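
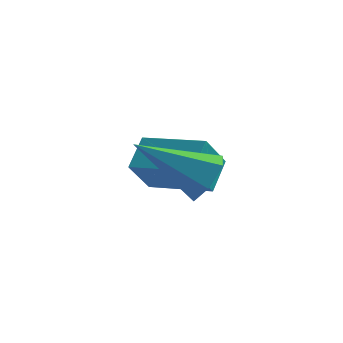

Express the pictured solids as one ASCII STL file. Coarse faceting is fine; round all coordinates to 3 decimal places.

solid 
facet normal 0.863 -0.020 -0.504
outer loop
vertex 1.274 -4.16 -1.853
vertex 0.905 -3.912 -2.495
vertex 1.209 -3.396 -1.995
endloop
endfacet
facet normal 0.212 0.196 0.957
outer loop
vertex 1.274 -4.16 -1.853
vertex 1.209 -3.396 -1.995
vertex -0.925 -3.868 -1.425
endloop
endfacet
facet normal 0.864 -0.021 -0.504
outer loop
vertex 1.209 -3.396 -1.995
vertex 0.905 -3.912 -2.495
vertex 0.841 -3.148 -2.636
endloop
endfacet
facet normal -0.093 0.909 0.405
outer loop
vertex 1.209 -3.396 -1.995
vertex 0.841 -3.148 -2.636
vertex -0.925 -3.868 -1.425
endloop
endfacet
facet normal 0.864 -0.021 -0.504
outer loop
vertex 0.841 -3.148 -2.636
vertex 0.905 -3.912 -2.495
vertex 0.537 -3.664 -3.136
endloop
endfacet
facet normal -0.567 0.721 -0.399
outer loop
vertex 0.841 -3.148 -2.636
vertex 0.537 -3.664 -3.136
vertex -0.925 -3.868 -1.425
endloop
endfacet
facet normal 0.863 -0.021 -0.504
outer loop
vertex 0.537 -3.664 -3.136
vertex 0.905 -3.912 -2.495
vertex 0.601 -4.429 -2.994
endloop
endfacet
facet normal -0.737 -0.183 -0.651
outer loop
vertex 0.537 -3.664 -3.136
vertex 0.601 -4.429 -2.994
vertex -0.925 -3.868 -1.425
endloop
endfacet
facet normal 0.863 -0.020 -0.505
outer loop
vertex 0.601 -4.429 -2.994
vertex 0.905 -3.912 -2.495
vertex 0.97 -4.676 -2.353
endloop
endfacet
facet normal -0.431 -0.897 -0.098
outer loop
vertex 0.601 -4.429 -2.994
vertex 0.97 -4.676 -2.353
vertex -0.925 -3.868 -1.425
endloop
endfacet
facet normal 0.863 -0.020 -0.504
outer loop
vertex 0.97 -4.676 -2.353
vertex 0.905 -3.912 -2.495
vertex 1.274 -4.16 -1.853
endloop
endfacet
facet normal 0.043 -0.708 0.705
outer loop
vertex 0.97 -4.676 -2.353
vertex 1.274 -4.16 -1.853
vertex -0.925 -3.868 -1.425
endloop
endfacet
facet normal -0.367 -0.402 0.839
outer loop
vertex 0.654 -1.681 -2.566
vertex -1.072 -0.977 -2.984
vertex 0.408 -2.611 -3.12
endloop
endfacet
facet normal 0.903 -0.369 0.219
outer loop
vertex 0.872 -2.103 -4.176
vertex 0.654 -1.681 -2.566
vertex 0.408 -2.611 -3.12
endloop
endfacet
facet normal -0.368 -0.403 0.838
outer loop
vertex 0.408 -2.611 -3.12
vertex -1.072 -0.977 -2.984
vertex -1.317 -1.906 -3.538
endloop
endfacet
facet normal -0.221 -0.837 -0.500
outer loop
vertex -1.317 -1.906 -3.538
vertex 0.872 -2.103 -4.176
vertex 0.408 -2.611 -3.12
endloop
endfacet
facet normal 0.221 0.838 0.500
outer loop
vertex 0.654 -1.681 -2.566
vertex -0.608 -0.469 -4.04
vertex -1.072 -0.977 -2.984
endloop
endfacet
facet normal 0.903 -0.369 0.219
outer loop
vertex 1.117 -1.174 -3.622
vertex 0.654 -1.681 -2.566
vertex 0.872 -2.103 -4.176
endloop
endfacet
facet normal 0.221 0.838 0.499
outer loop
vertex 1.117 -1.174 -3.622
vertex -0.608 -0.469 -4.04
vertex 0.654 -1.681 -2.566
endloop
endfacet
facet normal -0.903 0.369 -0.219
outer loop
vertex -1.072 -0.977 -2.984
vertex -0.608 -0.469 -4.04
vertex -1.317 -1.906 -3.538
endloop
endfacet
facet normal -0.221 -0.838 -0.499
outer loop
vertex -0.854 -1.399 -4.594
vertex 0.872 -2.103 -4.176
vertex -1.317 -1.906 -3.538
endloop
endfacet
facet normal -0.903 0.369 -0.219
outer loop
vertex -1.317 -1.906 -3.538
vertex -0.608 -0.469 -4.04
vertex -0.854 -1.399 -4.594
endloop
endfacet
facet normal 0.367 0.403 -0.838
outer loop
vertex -0.854 -1.399 -4.594
vertex 1.117 -1.174 -3.622
vertex 0.872 -2.103 -4.176
endloop
endfacet
facet normal 0.368 0.402 -0.838
outer loop
vertex -0.608 -0.469 -4.04
vertex 1.117 -1.174 -3.622
vertex -0.854 -1.399 -4.594
endloop
endfacet

endsolid


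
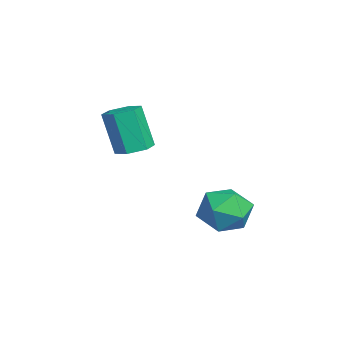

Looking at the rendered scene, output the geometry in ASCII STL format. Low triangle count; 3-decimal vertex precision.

solid 
facet normal -0.235 -0.015 0.972
outer loop
vertex 2.494 2.908 0.955
vertex 1.626 2.907 0.745
vertex 2.064 2.134 0.839
endloop
endfacet
facet normal 0.388 -0.344 0.855
outer loop
vertex 2.494 2.908 0.955
vertex 2.064 2.134 0.839
vertex 2.887 2.241 0.509
endloop
endfacet
facet normal 0.829 0.124 0.546
outer loop
vertex 2.494 2.908 0.955
vertex 2.887 2.241 0.509
vertex 2.958 3.081 0.211
endloop
endfacet
facet normal 0.479 0.741 0.471
outer loop
vertex 2.494 2.908 0.955
vertex 2.958 3.081 0.211
vertex 2.178 3.492 0.357
endloop
endfacet
facet normal -0.178 0.655 0.734
outer loop
vertex 2.494 2.908 0.955
vertex 2.178 3.492 0.357
vertex 1.626 2.907 0.745
endloop
endfacet
facet normal 0.272 -0.877 0.395
outer loop
vertex 2.887 2.241 0.509
vertex 2.064 2.134 0.839
vertex 2.262 1.828 0.023
endloop
endfacet
facet normal -0.735 -0.345 0.584
outer loop
vertex 2.064 2.134 0.839
vertex 1.626 2.907 0.745
vertex 1.482 2.239 0.169
endloop
endfacet
facet normal -0.643 0.739 0.199
outer loop
vertex 1.626 2.907 0.745
vertex 2.178 3.492 0.357
vertex 1.553 3.079 -0.129
endloop
endfacet
facet normal 0.420 0.878 -0.227
outer loop
vertex 2.178 3.492 0.357
vertex 2.958 3.081 0.211
vertex 2.376 3.186 -0.459
endloop
endfacet
facet normal 0.987 -0.121 -0.106
outer loop
vertex 2.958 3.081 0.211
vertex 2.887 2.241 0.509
vertex 2.814 2.413 -0.365
endloop
endfacet
facet normal -0.479 -0.741 -0.471
outer loop
vertex 1.946 2.412 -0.575
vertex 2.262 1.828 0.023
vertex 1.482 2.239 0.169
endloop
endfacet
facet normal -0.829 -0.124 -0.546
outer loop
vertex 1.946 2.412 -0.575
vertex 1.482 2.239 0.169
vertex 1.553 3.079 -0.129
endloop
endfacet
facet normal -0.388 0.344 -0.855
outer loop
vertex 1.946 2.412 -0.575
vertex 1.553 3.079 -0.129
vertex 2.376 3.186 -0.459
endloop
endfacet
facet normal 0.235 0.015 -0.972
outer loop
vertex 1.946 2.412 -0.575
vertex 2.376 3.186 -0.459
vertex 2.814 2.413 -0.365
endloop
endfacet
facet normal 0.178 -0.655 -0.734
outer loop
vertex 1.946 2.412 -0.575
vertex 2.814 2.413 -0.365
vertex 2.262 1.828 0.023
endloop
endfacet
facet normal -0.420 -0.878 0.227
outer loop
vertex 1.482 2.239 0.169
vertex 2.262 1.828 0.023
vertex 2.064 2.134 0.839
endloop
endfacet
facet normal -0.987 0.121 0.106
outer loop
vertex 1.553 3.079 -0.129
vertex 1.482 2.239 0.169
vertex 1.626 2.907 0.745
endloop
endfacet
facet normal -0.272 0.877 -0.395
outer loop
vertex 2.376 3.186 -0.459
vertex 1.553 3.079 -0.129
vertex 2.178 3.492 0.357
endloop
endfacet
facet normal 0.735 0.345 -0.584
outer loop
vertex 2.814 2.413 -0.365
vertex 2.376 3.186 -0.459
vertex 2.958 3.081 0.211
endloop
endfacet
facet normal 0.643 -0.739 -0.199
outer loop
vertex 2.262 1.828 0.023
vertex 2.814 2.413 -0.365
vertex 2.887 2.241 0.509
endloop
endfacet
facet normal 0.204 0.234 -0.951
outer loop
vertex -0.543 0.661 1.516
vertex -1.029 0.325 1.329
vertex -1.1 0.927 1.462
endloop
endfacet
facet normal 0.388 0.872 0.298
outer loop
vertex -0.543 0.661 1.516
vertex -1.1 0.927 1.462
vertex -0.864 0.29 3.018
endloop
endfacet
facet normal 0.388 0.872 0.298
outer loop
vertex -0.864 0.29 3.018
vertex -1.1 0.927 1.462
vertex -1.421 0.556 2.964
endloop
endfacet
facet normal -0.204 -0.234 0.951
outer loop
vertex -0.864 0.29 3.018
vertex -1.421 0.556 2.964
vertex -1.351 -0.045 2.831
endloop
endfacet
facet normal 0.204 0.234 -0.951
outer loop
vertex -1.1 0.927 1.462
vertex -1.029 0.325 1.329
vertex -1.587 0.591 1.275
endloop
endfacet
facet normal -0.585 0.807 0.074
outer loop
vertex -1.1 0.927 1.462
vertex -1.587 0.591 1.275
vertex -1.421 0.556 2.964
endloop
endfacet
facet normal -0.584 0.808 0.074
outer loop
vertex -1.421 0.556 2.964
vertex -1.587 0.591 1.275
vertex -1.908 0.221 2.778
endloop
endfacet
facet normal -0.202 -0.234 0.951
outer loop
vertex -1.421 0.556 2.964
vertex -1.908 0.221 2.778
vertex -1.351 -0.045 2.831
endloop
endfacet
facet normal 0.204 0.234 -0.951
outer loop
vertex -1.587 0.591 1.275
vertex -1.029 0.325 1.329
vertex -1.516 -0.01 1.142
endloop
endfacet
facet normal -0.972 -0.065 -0.224
outer loop
vertex -1.587 0.591 1.275
vertex -1.516 -0.01 1.142
vertex -1.908 0.221 2.778
endloop
endfacet
facet normal -0.972 -0.065 -0.224
outer loop
vertex -1.908 0.221 2.778
vertex -1.516 -0.01 1.142
vertex -1.837 -0.381 2.644
endloop
endfacet
facet normal -0.203 -0.235 0.950
outer loop
vertex -1.908 0.221 2.778
vertex -1.837 -0.381 2.644
vertex -1.351 -0.045 2.831
endloop
endfacet
facet normal 0.204 0.234 -0.951
outer loop
vertex -1.516 -0.01 1.142
vertex -1.029 0.325 1.329
vertex -0.959 -0.276 1.196
endloop
endfacet
facet normal -0.388 -0.872 -0.298
outer loop
vertex -1.516 -0.01 1.142
vertex -0.959 -0.276 1.196
vertex -1.837 -0.381 2.644
endloop
endfacet
facet normal -0.388 -0.872 -0.298
outer loop
vertex -1.837 -0.381 2.644
vertex -0.959 -0.276 1.196
vertex -1.28 -0.647 2.698
endloop
endfacet
facet normal -0.204 -0.234 0.951
outer loop
vertex -1.837 -0.381 2.644
vertex -1.28 -0.647 2.698
vertex -1.351 -0.045 2.831
endloop
endfacet
facet normal 0.202 0.234 -0.951
outer loop
vertex -0.959 -0.276 1.196
vertex -1.029 0.325 1.329
vertex -0.472 0.059 1.382
endloop
endfacet
facet normal 0.584 -0.808 -0.075
outer loop
vertex -0.959 -0.276 1.196
vertex -0.472 0.059 1.382
vertex -1.28 -0.647 2.698
endloop
endfacet
facet normal 0.585 -0.807 -0.074
outer loop
vertex -1.28 -0.647 2.698
vertex -0.472 0.059 1.382
vertex -0.793 -0.311 2.885
endloop
endfacet
facet normal -0.204 -0.234 0.951
outer loop
vertex -1.28 -0.647 2.698
vertex -0.793 -0.311 2.885
vertex -1.351 -0.045 2.831
endloop
endfacet
facet normal 0.203 0.235 -0.950
outer loop
vertex -0.472 0.059 1.382
vertex -1.029 0.325 1.329
vertex -0.543 0.661 1.516
endloop
endfacet
facet normal 0.972 0.065 0.224
outer loop
vertex -0.472 0.059 1.382
vertex -0.543 0.661 1.516
vertex -0.793 -0.311 2.885
endloop
endfacet
facet normal 0.972 0.065 0.224
outer loop
vertex -0.793 -0.311 2.885
vertex -0.543 0.661 1.516
vertex -0.864 0.29 3.018
endloop
endfacet
facet normal -0.204 -0.234 0.951
outer loop
vertex -0.793 -0.311 2.885
vertex -0.864 0.29 3.018
vertex -1.351 -0.045 2.831
endloop
endfacet

endsolid


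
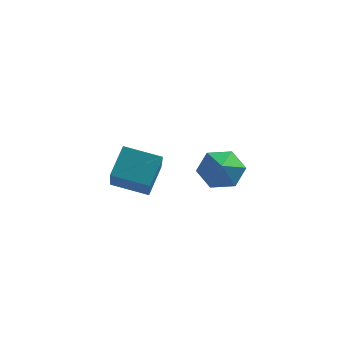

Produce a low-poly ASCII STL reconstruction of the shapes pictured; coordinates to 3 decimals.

solid 
facet normal -0.178 0.765 -0.619
outer loop
vertex -0.511 0.791 1.091
vertex -1.375 0.545 1.036
vertex -1.112 1.123 1.674
endloop
endfacet
facet normal 0.719 0.091 0.689
outer loop
vertex -0.511 0.791 1.091
vertex -1.112 1.123 1.674
vertex -1.125 -0.525 1.904
endloop
endfacet
facet normal -0.178 0.765 -0.619
outer loop
vertex -1.112 1.123 1.674
vertex -1.375 0.545 1.036
vertex -1.976 0.877 1.619
endloop
endfacet
facet normal -0.102 0.138 0.985
outer loop
vertex -1.112 1.123 1.674
vertex -1.976 0.877 1.619
vertex -1.125 -0.525 1.904
endloop
endfacet
facet normal -0.179 0.764 -0.620
outer loop
vertex -1.976 0.877 1.619
vertex -1.375 0.545 1.036
vertex -2.239 0.298 0.981
endloop
endfacet
facet normal -0.734 -0.324 0.597
outer loop
vertex -1.976 0.877 1.619
vertex -2.239 0.298 0.981
vertex -1.125 -0.525 1.904
endloop
endfacet
facet normal -0.179 0.764 -0.620
outer loop
vertex -2.239 0.298 0.981
vertex -1.375 0.545 1.036
vertex -1.638 -0.033 0.399
endloop
endfacet
facet normal -0.544 -0.834 -0.087
outer loop
vertex -2.239 0.298 0.981
vertex -1.638 -0.033 0.399
vertex -1.125 -0.525 1.904
endloop
endfacet
facet normal -0.178 0.764 -0.620
outer loop
vertex -1.638 -0.033 0.399
vertex -1.375 0.545 1.036
vertex -0.775 0.213 0.454
endloop
endfacet
facet normal 0.276 -0.882 -0.382
outer loop
vertex -1.638 -0.033 0.399
vertex -0.775 0.213 0.454
vertex -1.125 -0.525 1.904
endloop
endfacet
facet normal -0.178 0.764 -0.620
outer loop
vertex -0.775 0.213 0.454
vertex -1.375 0.545 1.036
vertex -0.511 0.791 1.091
endloop
endfacet
facet normal 0.907 -0.420 0.005
outer loop
vertex -0.775 0.213 0.454
vertex -0.511 0.791 1.091
vertex -1.125 -0.525 1.904
endloop
endfacet
facet normal -0.967 -0.037 0.254
outer loop
vertex -3.984 -4.666 3.516
vertex -3.786 -3.738 4.404
vertex -4.407 -3.234 2.112
endloop
endfacet
facet normal -0.152 -0.714 -0.683
outer loop
vertex -3.054 -3.182 1.756
vertex -3.984 -4.666 3.516
vertex -4.407 -3.234 2.112
endloop
endfacet
facet normal -0.967 -0.037 0.254
outer loop
vertex -4.407 -3.234 2.112
vertex -3.786 -3.738 4.404
vertex -4.209 -2.305 3.0
endloop
endfacet
facet normal -0.207 0.699 -0.685
outer loop
vertex -4.209 -2.305 3.0
vertex -3.054 -3.182 1.756
vertex -4.407 -3.234 2.112
endloop
endfacet
facet normal 0.207 -0.699 0.684
outer loop
vertex -3.984 -4.666 3.516
vertex -2.433 -3.686 4.048
vertex -3.786 -3.738 4.404
endloop
endfacet
facet normal -0.153 -0.714 -0.683
outer loop
vertex -2.631 -4.615 3.16
vertex -3.984 -4.666 3.516
vertex -3.054 -3.182 1.756
endloop
endfacet
facet normal 0.207 -0.699 0.685
outer loop
vertex -2.631 -4.615 3.16
vertex -2.433 -3.686 4.048
vertex -3.984 -4.666 3.516
endloop
endfacet
facet normal 0.152 0.714 0.683
outer loop
vertex -3.786 -3.738 4.404
vertex -2.433 -3.686 4.048
vertex -4.209 -2.305 3.0
endloop
endfacet
facet normal -0.206 0.699 -0.685
outer loop
vertex -2.856 -2.254 2.644
vertex -3.054 -3.182 1.756
vertex -4.209 -2.305 3.0
endloop
endfacet
facet normal 0.153 0.715 0.683
outer loop
vertex -4.209 -2.305 3.0
vertex -2.433 -3.686 4.048
vertex -2.856 -2.254 2.644
endloop
endfacet
facet normal 0.967 0.037 -0.254
outer loop
vertex -2.856 -2.254 2.644
vertex -2.631 -4.615 3.16
vertex -3.054 -3.182 1.756
endloop
endfacet
facet normal 0.967 0.037 -0.254
outer loop
vertex -2.433 -3.686 4.048
vertex -2.631 -4.615 3.16
vertex -2.856 -2.254 2.644
endloop
endfacet

endsolid


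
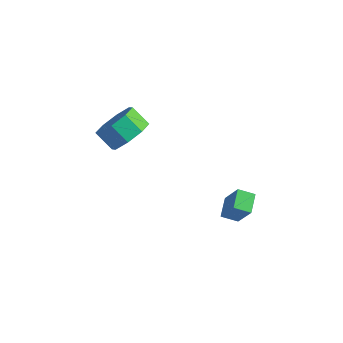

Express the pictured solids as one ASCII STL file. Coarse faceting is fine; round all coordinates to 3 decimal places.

solid 
facet normal -0.495 0.124 -0.860
outer loop
vertex 2.655 0.244 -3.042
vertex 2.277 1.148 -2.694
vertex 3.326 0.651 -3.37
endloop
endfacet
facet normal 0.364 -0.869 -0.334
outer loop
vertex 4.123 0.452 -1.986
vertex 2.655 0.244 -3.042
vertex 3.326 0.651 -3.37
endloop
endfacet
facet normal -0.496 0.123 -0.860
outer loop
vertex 3.326 0.651 -3.37
vertex 2.277 1.148 -2.694
vertex 2.947 1.555 -3.022
endloop
endfacet
facet normal 0.789 0.479 -0.385
outer loop
vertex 2.947 1.555 -3.022
vertex 4.123 0.452 -1.986
vertex 3.326 0.651 -3.37
endloop
endfacet
facet normal -0.789 -0.478 0.386
outer loop
vertex 2.655 0.244 -3.042
vertex 3.074 0.949 -1.31
vertex 2.277 1.148 -2.694
endloop
endfacet
facet normal 0.364 -0.869 -0.335
outer loop
vertex 3.453 0.045 -1.658
vertex 2.655 0.244 -3.042
vertex 4.123 0.452 -1.986
endloop
endfacet
facet normal -0.788 -0.479 0.386
outer loop
vertex 3.453 0.045 -1.658
vertex 3.074 0.949 -1.31
vertex 2.655 0.244 -3.042
endloop
endfacet
facet normal -0.364 0.869 0.335
outer loop
vertex 2.277 1.148 -2.694
vertex 3.074 0.949 -1.31
vertex 2.947 1.555 -3.022
endloop
endfacet
facet normal 0.789 0.478 -0.386
outer loop
vertex 3.745 1.356 -1.638
vertex 4.123 0.452 -1.986
vertex 2.947 1.555 -3.022
endloop
endfacet
facet normal -0.364 0.869 0.335
outer loop
vertex 2.947 1.555 -3.022
vertex 3.074 0.949 -1.31
vertex 3.745 1.356 -1.638
endloop
endfacet
facet normal 0.496 -0.124 0.860
outer loop
vertex 3.745 1.356 -1.638
vertex 3.453 0.045 -1.658
vertex 4.123 0.452 -1.986
endloop
endfacet
facet normal 0.495 -0.123 0.860
outer loop
vertex 3.074 0.949 -1.31
vertex 3.453 0.045 -1.658
vertex 3.745 1.356 -1.638
endloop
endfacet
facet normal 0.774 0.019 -0.633
outer loop
vertex -1.069 -0.519 1.79
vertex -1.759 -0.449 0.949
vertex -1.251 0.27 1.591
endloop
endfacet
facet normal 0.595 0.323 0.736
outer loop
vertex -1.069 -0.519 1.79
vertex -1.251 0.27 1.591
vertex -1.951 -0.541 2.512
endloop
endfacet
facet normal 0.595 0.323 0.736
outer loop
vertex -1.951 -0.541 2.512
vertex -1.251 0.27 1.591
vertex -2.133 0.249 2.313
endloop
endfacet
facet normal -0.774 -0.019 0.633
outer loop
vertex -1.951 -0.541 2.512
vertex -2.133 0.249 2.313
vertex -2.641 -0.471 1.671
endloop
endfacet
facet normal 0.774 0.019 -0.633
outer loop
vertex -1.251 0.27 1.591
vertex -1.759 -0.449 0.949
vertex -1.731 0.638 1.016
endloop
endfacet
facet normal 0.267 0.897 0.352
outer loop
vertex -1.251 0.27 1.591
vertex -1.731 0.638 1.016
vertex -2.133 0.249 2.313
endloop
endfacet
facet normal 0.267 0.897 0.352
outer loop
vertex -2.133 0.249 2.313
vertex -1.731 0.638 1.016
vertex -2.613 0.617 1.738
endloop
endfacet
facet normal -0.774 -0.019 0.633
outer loop
vertex -2.133 0.249 2.313
vertex -2.613 0.617 1.738
vertex -2.641 -0.471 1.671
endloop
endfacet
facet normal 0.774 0.019 -0.633
outer loop
vertex -1.731 0.638 1.016
vertex -1.759 -0.449 0.949
vertex -2.227 0.369 0.402
endloop
endfacet
facet normal -0.218 0.946 -0.239
outer loop
vertex -1.731 0.638 1.016
vertex -2.227 0.369 0.402
vertex -2.613 0.617 1.738
endloop
endfacet
facet normal -0.218 0.946 -0.239
outer loop
vertex -2.613 0.617 1.738
vertex -2.227 0.369 0.402
vertex -3.109 0.348 1.124
endloop
endfacet
facet normal -0.774 -0.019 0.633
outer loop
vertex -2.613 0.617 1.738
vertex -3.109 0.348 1.124
vertex -2.641 -0.471 1.671
endloop
endfacet
facet normal 0.774 0.019 -0.633
outer loop
vertex -2.227 0.369 0.402
vertex -1.759 -0.449 0.949
vertex -2.449 -0.379 0.108
endloop
endfacet
facet normal -0.575 0.441 -0.689
outer loop
vertex -2.227 0.369 0.402
vertex -2.449 -0.379 0.108
vertex -3.109 0.348 1.124
endloop
endfacet
facet normal -0.575 0.441 -0.689
outer loop
vertex -3.109 0.348 1.124
vertex -2.449 -0.379 0.108
vertex -3.331 -0.401 0.83
endloop
endfacet
facet normal -0.774 -0.019 0.633
outer loop
vertex -3.109 0.348 1.124
vertex -3.331 -0.401 0.83
vertex -2.641 -0.471 1.671
endloop
endfacet
facet normal 0.774 0.019 -0.633
outer loop
vertex -2.449 -0.379 0.108
vertex -1.759 -0.449 0.949
vertex -2.267 -1.169 0.307
endloop
endfacet
facet normal -0.595 -0.323 -0.736
outer loop
vertex -2.449 -0.379 0.108
vertex -2.267 -1.169 0.307
vertex -3.331 -0.401 0.83
endloop
endfacet
facet normal -0.595 -0.323 -0.736
outer loop
vertex -3.331 -0.401 0.83
vertex -2.267 -1.169 0.307
vertex -3.149 -1.19 1.029
endloop
endfacet
facet normal -0.774 -0.019 0.633
outer loop
vertex -3.331 -0.401 0.83
vertex -3.149 -1.19 1.029
vertex -2.641 -0.471 1.671
endloop
endfacet
facet normal 0.774 0.019 -0.633
outer loop
vertex -2.267 -1.169 0.307
vertex -1.759 -0.449 0.949
vertex -1.787 -1.537 0.882
endloop
endfacet
facet normal -0.267 -0.897 -0.352
outer loop
vertex -2.267 -1.169 0.307
vertex -1.787 -1.537 0.882
vertex -3.149 -1.19 1.029
endloop
endfacet
facet normal -0.267 -0.897 -0.352
outer loop
vertex -3.149 -1.19 1.029
vertex -1.787 -1.537 0.882
vertex -2.669 -1.558 1.604
endloop
endfacet
facet normal -0.774 -0.019 0.633
outer loop
vertex -3.149 -1.19 1.029
vertex -2.669 -1.558 1.604
vertex -2.641 -0.471 1.671
endloop
endfacet
facet normal 0.774 0.019 -0.633
outer loop
vertex -1.787 -1.537 0.882
vertex -1.759 -0.449 0.949
vertex -1.291 -1.268 1.496
endloop
endfacet
facet normal 0.218 -0.946 0.239
outer loop
vertex -1.787 -1.537 0.882
vertex -1.291 -1.268 1.496
vertex -2.669 -1.558 1.604
endloop
endfacet
facet normal 0.218 -0.946 0.239
outer loop
vertex -2.669 -1.558 1.604
vertex -1.291 -1.268 1.496
vertex -2.173 -1.289 2.218
endloop
endfacet
facet normal -0.774 -0.019 0.633
outer loop
vertex -2.669 -1.558 1.604
vertex -2.173 -1.289 2.218
vertex -2.641 -0.471 1.671
endloop
endfacet
facet normal 0.774 0.019 -0.633
outer loop
vertex -1.291 -1.268 1.496
vertex -1.759 -0.449 0.949
vertex -1.069 -0.519 1.79
endloop
endfacet
facet normal 0.575 -0.441 0.689
outer loop
vertex -1.291 -1.268 1.496
vertex -1.069 -0.519 1.79
vertex -2.173 -1.289 2.218
endloop
endfacet
facet normal 0.575 -0.441 0.689
outer loop
vertex -2.173 -1.289 2.218
vertex -1.069 -0.519 1.79
vertex -1.951 -0.541 2.512
endloop
endfacet
facet normal -0.774 -0.019 0.633
outer loop
vertex -2.173 -1.289 2.218
vertex -1.951 -0.541 2.512
vertex -2.641 -0.471 1.671
endloop
endfacet

endsolid


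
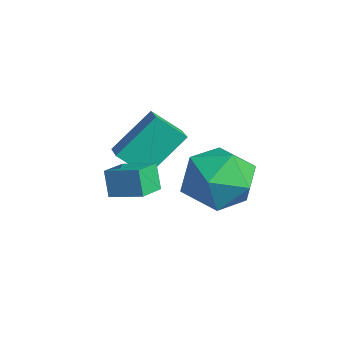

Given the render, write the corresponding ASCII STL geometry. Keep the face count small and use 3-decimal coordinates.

solid 
facet normal -0.400 -0.641 0.655
outer loop
vertex 0.701 2.11 -1.443
vertex -0.114 2.338 -1.718
vertex 0.753 0.865 -2.629
endloop
endfacet
facet normal 0.916 -0.257 0.309
outer loop
vertex 1.214 1.602 -3.382
vertex 0.701 2.11 -1.443
vertex 0.753 0.865 -2.629
endloop
endfacet
facet normal -0.400 -0.641 0.655
outer loop
vertex 0.753 0.865 -2.629
vertex -0.114 2.338 -1.718
vertex -0.062 1.093 -2.904
endloop
endfacet
facet normal 0.030 -0.724 -0.690
outer loop
vertex -0.062 1.093 -2.904
vertex 1.214 1.602 -3.382
vertex 0.753 0.865 -2.629
endloop
endfacet
facet normal -0.030 0.724 0.690
outer loop
vertex 0.701 2.11 -1.443
vertex 0.347 3.075 -2.471
vertex -0.114 2.338 -1.718
endloop
endfacet
facet normal 0.916 -0.257 0.309
outer loop
vertex 1.162 2.847 -2.196
vertex 0.701 2.11 -1.443
vertex 1.214 1.602 -3.382
endloop
endfacet
facet normal -0.030 0.724 0.690
outer loop
vertex 1.162 2.847 -2.196
vertex 0.347 3.075 -2.471
vertex 0.701 2.11 -1.443
endloop
endfacet
facet normal -0.916 0.257 -0.309
outer loop
vertex -0.114 2.338 -1.718
vertex 0.347 3.075 -2.471
vertex -0.062 1.093 -2.904
endloop
endfacet
facet normal 0.030 -0.724 -0.690
outer loop
vertex 0.399 1.83 -3.657
vertex 1.214 1.602 -3.382
vertex -0.062 1.093 -2.904
endloop
endfacet
facet normal -0.916 0.257 -0.309
outer loop
vertex -0.062 1.093 -2.904
vertex 0.347 3.075 -2.471
vertex 0.399 1.83 -3.657
endloop
endfacet
facet normal 0.400 0.641 -0.655
outer loop
vertex 0.399 1.83 -3.657
vertex 1.162 2.847 -2.196
vertex 1.214 1.602 -3.382
endloop
endfacet
facet normal 0.400 0.641 -0.655
outer loop
vertex 0.347 3.075 -2.471
vertex 1.162 2.847 -2.196
vertex 0.399 1.83 -3.657
endloop
endfacet
facet normal -0.737 -0.607 -0.298
outer loop
vertex 1.562 0.154 -2.538
vertex 1.03 0.932 -2.808
vertex 1.921 0.118 -3.352
endloop
endfacet
facet normal 0.543 -0.794 0.274
outer loop
vertex 2.71 0.768 -3.032
vertex 1.562 0.154 -2.538
vertex 1.921 0.118 -3.352
endloop
endfacet
facet normal -0.737 -0.606 -0.299
outer loop
vertex 1.921 0.118 -3.352
vertex 1.03 0.932 -2.808
vertex 1.39 0.896 -3.621
endloop
endfacet
facet normal 0.404 -0.040 -0.914
outer loop
vertex 1.39 0.896 -3.621
vertex 2.71 0.768 -3.032
vertex 1.921 0.118 -3.352
endloop
endfacet
facet normal -0.404 0.041 0.914
outer loop
vertex 1.562 0.154 -2.538
vertex 1.819 1.582 -2.488
vertex 1.03 0.932 -2.808
endloop
endfacet
facet normal 0.543 -0.793 0.276
outer loop
vertex 2.35 0.804 -2.219
vertex 1.562 0.154 -2.538
vertex 2.71 0.768 -3.032
endloop
endfacet
facet normal -0.404 0.041 0.914
outer loop
vertex 2.35 0.804 -2.219
vertex 1.819 1.582 -2.488
vertex 1.562 0.154 -2.538
endloop
endfacet
facet normal -0.542 0.794 -0.275
outer loop
vertex 1.03 0.932 -2.808
vertex 1.819 1.582 -2.488
vertex 1.39 0.896 -3.621
endloop
endfacet
facet normal 0.404 -0.041 -0.914
outer loop
vertex 2.178 1.546 -3.302
vertex 2.71 0.768 -3.032
vertex 1.39 0.896 -3.621
endloop
endfacet
facet normal -0.543 0.793 -0.275
outer loop
vertex 1.39 0.896 -3.621
vertex 1.819 1.582 -2.488
vertex 2.178 1.546 -3.302
endloop
endfacet
facet normal 0.736 0.607 0.299
outer loop
vertex 2.178 1.546 -3.302
vertex 2.35 0.804 -2.219
vertex 2.71 0.768 -3.032
endloop
endfacet
facet normal 0.737 0.606 0.298
outer loop
vertex 1.819 1.582 -2.488
vertex 2.35 0.804 -2.219
vertex 2.178 1.546 -3.302
endloop
endfacet
facet normal -0.539 0.831 0.136
outer loop
vertex 0.807 4.317 -4.427
vertex 0.728 4.071 -3.235
vertex 1.655 4.741 -3.66
endloop
endfacet
facet normal -0.085 0.909 -0.408
outer loop
vertex 0.807 4.317 -4.427
vertex 1.655 4.741 -3.66
vertex 1.985 4.286 -4.742
endloop
endfacet
facet normal -0.227 0.401 -0.888
outer loop
vertex 0.807 4.317 -4.427
vertex 1.985 4.286 -4.742
vertex 1.262 3.334 -4.987
endloop
endfacet
facet normal -0.769 0.008 -0.639
outer loop
vertex 0.807 4.317 -4.427
vertex 1.262 3.334 -4.987
vertex 0.486 3.201 -4.055
endloop
endfacet
facet normal -0.962 0.274 -0.007
outer loop
vertex 0.807 4.317 -4.427
vertex 0.486 3.201 -4.055
vertex 0.728 4.071 -3.235
endloop
endfacet
facet normal 0.577 0.801 -0.161
outer loop
vertex 1.985 4.286 -4.742
vertex 1.655 4.741 -3.66
vertex 2.634 4.019 -3.745
endloop
endfacet
facet normal -0.158 0.676 0.720
outer loop
vertex 1.655 4.741 -3.66
vertex 0.728 4.071 -3.235
vertex 1.858 3.886 -2.813
endloop
endfacet
facet normal -0.843 -0.226 0.488
outer loop
vertex 0.728 4.071 -3.235
vertex 0.486 3.201 -4.055
vertex 1.135 2.934 -3.058
endloop
endfacet
facet normal -0.531 -0.657 -0.536
outer loop
vertex 0.486 3.201 -4.055
vertex 1.262 3.334 -4.987
vertex 1.465 2.479 -4.14
endloop
endfacet
facet normal 0.347 -0.022 -0.938
outer loop
vertex 1.262 3.334 -4.987
vertex 1.985 4.286 -4.742
vertex 2.392 3.149 -4.565
endloop
endfacet
facet normal 0.769 -0.008 0.639
outer loop
vertex 2.313 2.903 -3.373
vertex 2.634 4.019 -3.745
vertex 1.858 3.886 -2.813
endloop
endfacet
facet normal 0.227 -0.401 0.888
outer loop
vertex 2.313 2.903 -3.373
vertex 1.858 3.886 -2.813
vertex 1.135 2.934 -3.058
endloop
endfacet
facet normal 0.085 -0.909 0.408
outer loop
vertex 2.313 2.903 -3.373
vertex 1.135 2.934 -3.058
vertex 1.465 2.479 -4.14
endloop
endfacet
facet normal 0.539 -0.831 -0.136
outer loop
vertex 2.313 2.903 -3.373
vertex 1.465 2.479 -4.14
vertex 2.392 3.149 -4.565
endloop
endfacet
facet normal 0.962 -0.274 0.007
outer loop
vertex 2.313 2.903 -3.373
vertex 2.392 3.149 -4.565
vertex 2.634 4.019 -3.745
endloop
endfacet
facet normal 0.531 0.657 0.536
outer loop
vertex 1.858 3.886 -2.813
vertex 2.634 4.019 -3.745
vertex 1.655 4.741 -3.66
endloop
endfacet
facet normal -0.347 0.022 0.938
outer loop
vertex 1.135 2.934 -3.058
vertex 1.858 3.886 -2.813
vertex 0.728 4.071 -3.235
endloop
endfacet
facet normal -0.577 -0.801 0.161
outer loop
vertex 1.465 2.479 -4.14
vertex 1.135 2.934 -3.058
vertex 0.486 3.201 -4.055
endloop
endfacet
facet normal 0.158 -0.676 -0.720
outer loop
vertex 2.392 3.149 -4.565
vertex 1.465 2.479 -4.14
vertex 1.262 3.334 -4.987
endloop
endfacet
facet normal 0.843 0.226 -0.488
outer loop
vertex 2.634 4.019 -3.745
vertex 2.392 3.149 -4.565
vertex 1.985 4.286 -4.742
endloop
endfacet

endsolid


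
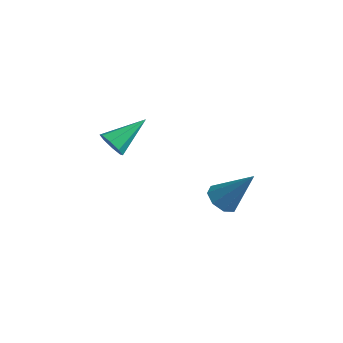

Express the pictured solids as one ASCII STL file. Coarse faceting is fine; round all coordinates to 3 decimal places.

solid 
facet normal -0.562 -0.239 -0.792
outer loop
vertex 1.812 -3.59 0.153
vertex 1.323 -4.038 0.635
vertex 1.337 -3.256 0.389
endloop
endfacet
facet normal 0.499 0.845 -0.191
outer loop
vertex 1.812 -3.59 0.153
vertex 1.337 -3.256 0.389
vertex 2.537 -3.522 2.345
endloop
endfacet
facet normal -0.562 -0.239 -0.792
outer loop
vertex 1.337 -3.256 0.389
vertex 1.323 -4.038 0.635
vertex 0.853 -3.379 0.77
endloop
endfacet
facet normal -0.097 0.977 0.192
outer loop
vertex 1.337 -3.256 0.389
vertex 0.853 -3.379 0.77
vertex 2.537 -3.522 2.345
endloop
endfacet
facet normal -0.563 -0.239 -0.791
outer loop
vertex 0.853 -3.379 0.77
vertex 1.323 -4.038 0.635
vertex 0.645 -3.889 1.072
endloop
endfacet
facet normal -0.529 0.582 0.618
outer loop
vertex 0.853 -3.379 0.77
vertex 0.645 -3.889 1.072
vertex 2.537 -3.522 2.345
endloop
endfacet
facet normal -0.563 -0.237 -0.792
outer loop
vertex 0.645 -3.889 1.072
vertex 1.323 -4.038 0.635
vertex 0.833 -4.485 1.117
endloop
endfacet
facet normal -0.541 -0.108 0.834
outer loop
vertex 0.645 -3.889 1.072
vertex 0.833 -4.485 1.117
vertex 2.537 -3.522 2.345
endloop
endfacet
facet normal -0.561 -0.239 -0.792
outer loop
vertex 0.833 -4.485 1.117
vertex 1.323 -4.038 0.635
vertex 1.309 -4.82 0.881
endloop
endfacet
facet normal -0.128 -0.686 0.716
outer loop
vertex 0.833 -4.485 1.117
vertex 1.309 -4.82 0.881
vertex 2.537 -3.522 2.345
endloop
endfacet
facet normal -0.563 -0.239 -0.791
outer loop
vertex 1.309 -4.82 0.881
vertex 1.323 -4.038 0.635
vertex 1.792 -4.696 0.5
endloop
endfacet
facet normal 0.471 -0.818 0.330
outer loop
vertex 1.309 -4.82 0.881
vertex 1.792 -4.696 0.5
vertex 2.537 -3.522 2.345
endloop
endfacet
facet normal -0.563 -0.239 -0.792
outer loop
vertex 1.792 -4.696 0.5
vertex 1.323 -4.038 0.635
vertex 2.001 -4.187 0.198
endloop
endfacet
facet normal 0.900 -0.425 -0.093
outer loop
vertex 1.792 -4.696 0.5
vertex 2.001 -4.187 0.198
vertex 2.537 -3.522 2.345
endloop
endfacet
facet normal -0.563 -0.238 -0.792
outer loop
vertex 2.001 -4.187 0.198
vertex 1.323 -4.038 0.635
vertex 1.812 -3.59 0.153
endloop
endfacet
facet normal 0.913 0.266 -0.310
outer loop
vertex 2.001 -4.187 0.198
vertex 1.812 -3.59 0.153
vertex 2.537 -3.522 2.345
endloop
endfacet
facet normal -0.335 -0.834 -0.439
outer loop
vertex -3.662 -4.414 1.618
vertex -3.968 -4.633 2.267
vertex -4.202 -4.23 1.68
endloop
endfacet
facet normal 0.156 0.695 -0.702
outer loop
vertex -3.662 -4.414 1.618
vertex -4.202 -4.23 1.68
vertex -3.292 -2.947 3.153
endloop
endfacet
facet normal -0.335 -0.834 -0.439
outer loop
vertex -4.202 -4.23 1.68
vertex -3.968 -4.633 2.267
vertex -4.605 -4.281 2.085
endloop
endfacet
facet normal -0.485 0.785 -0.384
outer loop
vertex -4.202 -4.23 1.68
vertex -4.605 -4.281 2.085
vertex -3.292 -2.947 3.153
endloop
endfacet
facet normal -0.335 -0.834 -0.439
outer loop
vertex -4.605 -4.281 2.085
vertex -3.968 -4.633 2.267
vertex -4.635 -4.539 2.598
endloop
endfacet
facet normal -0.782 0.575 0.243
outer loop
vertex -4.605 -4.281 2.085
vertex -4.635 -4.539 2.598
vertex -3.292 -2.947 3.153
endloop
endfacet
facet normal -0.335 -0.834 -0.438
outer loop
vertex -4.635 -4.539 2.598
vertex -3.968 -4.633 2.267
vertex -4.273 -4.851 2.916
endloop
endfacet
facet normal -0.554 0.184 0.812
outer loop
vertex -4.635 -4.539 2.598
vertex -4.273 -4.851 2.916
vertex -3.292 -2.947 3.153
endloop
endfacet
facet normal -0.334 -0.835 -0.437
outer loop
vertex -4.273 -4.851 2.916
vertex -3.968 -4.633 2.267
vertex -3.733 -5.035 2.855
endloop
endfacet
facet normal 0.059 -0.153 0.986
outer loop
vertex -4.273 -4.851 2.916
vertex -3.733 -5.035 2.855
vertex -3.292 -2.947 3.153
endloop
endfacet
facet normal -0.335 -0.835 -0.437
outer loop
vertex -3.733 -5.035 2.855
vertex -3.968 -4.633 2.267
vertex -3.331 -4.984 2.449
endloop
endfacet
facet normal 0.704 -0.244 0.667
outer loop
vertex -3.733 -5.035 2.855
vertex -3.331 -4.984 2.449
vertex -3.292 -2.947 3.153
endloop
endfacet
facet normal -0.334 -0.834 -0.440
outer loop
vertex -3.331 -4.984 2.449
vertex -3.968 -4.633 2.267
vertex -3.301 -4.726 1.937
endloop
endfacet
facet normal 0.999 -0.034 0.042
outer loop
vertex -3.331 -4.984 2.449
vertex -3.301 -4.726 1.937
vertex -3.292 -2.947 3.153
endloop
endfacet
facet normal -0.333 -0.834 -0.439
outer loop
vertex -3.301 -4.726 1.937
vertex -3.968 -4.633 2.267
vertex -3.662 -4.414 1.618
endloop
endfacet
facet normal 0.772 0.356 -0.526
outer loop
vertex -3.301 -4.726 1.937
vertex -3.662 -4.414 1.618
vertex -3.292 -2.947 3.153
endloop
endfacet

endsolid


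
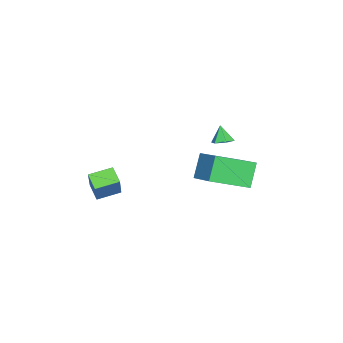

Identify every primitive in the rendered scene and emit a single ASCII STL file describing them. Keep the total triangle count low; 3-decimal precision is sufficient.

solid 
facet normal -0.554 -0.156 -0.817
outer loop
vertex 1.813 -3.135 -3.57
vertex 1.123 -2.116 -3.297
vertex 2.427 -2.578 -4.093
endloop
endfacet
facet normal 0.548 -0.808 -0.217
outer loop
vertex 3.397 -2.304 -2.663
vertex 1.813 -3.135 -3.57
vertex 2.427 -2.578 -4.093
endloop
endfacet
facet normal -0.555 -0.158 -0.817
outer loop
vertex 2.427 -2.578 -4.093
vertex 1.123 -2.116 -3.297
vertex 1.737 -1.56 -3.821
endloop
endfacet
facet normal 0.627 0.568 -0.534
outer loop
vertex 1.737 -1.56 -3.821
vertex 3.397 -2.304 -2.663
vertex 2.427 -2.578 -4.093
endloop
endfacet
facet normal -0.627 -0.567 0.534
outer loop
vertex 1.813 -3.135 -3.57
vertex 2.093 -1.842 -1.867
vertex 1.123 -2.116 -3.297
endloop
endfacet
facet normal 0.548 -0.808 -0.216
outer loop
vertex 2.783 -2.86 -2.139
vertex 1.813 -3.135 -3.57
vertex 3.397 -2.304 -2.663
endloop
endfacet
facet normal -0.627 -0.567 0.534
outer loop
vertex 2.783 -2.86 -2.139
vertex 2.093 -1.842 -1.867
vertex 1.813 -3.135 -3.57
endloop
endfacet
facet normal -0.547 0.808 0.216
outer loop
vertex 1.123 -2.116 -3.297
vertex 2.093 -1.842 -1.867
vertex 1.737 -1.56 -3.821
endloop
endfacet
facet normal 0.627 0.567 -0.534
outer loop
vertex 2.707 -1.285 -2.39
vertex 3.397 -2.304 -2.663
vertex 1.737 -1.56 -3.821
endloop
endfacet
facet normal -0.548 0.808 0.216
outer loop
vertex 1.737 -1.56 -3.821
vertex 2.093 -1.842 -1.867
vertex 2.707 -1.285 -2.39
endloop
endfacet
facet normal 0.555 0.157 0.817
outer loop
vertex 2.707 -1.285 -2.39
vertex 2.783 -2.86 -2.139
vertex 3.397 -2.304 -2.663
endloop
endfacet
facet normal 0.554 0.157 0.818
outer loop
vertex 2.093 -1.842 -1.867
vertex 2.783 -2.86 -2.139
vertex 2.707 -1.285 -2.39
endloop
endfacet
facet normal 0.348 0.245 -0.905
outer loop
vertex -0.907 2.37 -1.2
vertex -1.416 2.643 -1.322
vertex -0.974 2.942 -1.071
endloop
endfacet
facet normal 0.670 -0.088 0.737
outer loop
vertex -0.907 2.37 -1.2
vertex -0.974 2.942 -1.071
vertex -1.764 2.397 -0.418
endloop
endfacet
facet normal 0.348 0.245 -0.905
outer loop
vertex -0.974 2.942 -1.071
vertex -1.416 2.643 -1.322
vertex -1.483 3.215 -1.193
endloop
endfacet
facet normal 0.169 0.647 0.744
outer loop
vertex -0.974 2.942 -1.071
vertex -1.483 3.215 -1.193
vertex -1.764 2.397 -0.418
endloop
endfacet
facet normal 0.348 0.245 -0.905
outer loop
vertex -1.483 3.215 -1.193
vertex -1.416 2.643 -1.322
vertex -1.925 2.916 -1.444
endloop
endfacet
facet normal -0.660 0.624 0.419
outer loop
vertex -1.483 3.215 -1.193
vertex -1.925 2.916 -1.444
vertex -1.764 2.397 -0.418
endloop
endfacet
facet normal 0.349 0.246 -0.904
outer loop
vertex -1.925 2.916 -1.444
vertex -1.416 2.643 -1.322
vertex -1.858 2.344 -1.574
endloop
endfacet
facet normal -0.987 -0.135 0.086
outer loop
vertex -1.925 2.916 -1.444
vertex -1.858 2.344 -1.574
vertex -1.764 2.397 -0.418
endloop
endfacet
facet normal 0.349 0.246 -0.904
outer loop
vertex -1.858 2.344 -1.574
vertex -1.416 2.643 -1.322
vertex -1.349 2.071 -1.452
endloop
endfacet
facet normal -0.486 -0.870 0.079
outer loop
vertex -1.858 2.344 -1.574
vertex -1.349 2.071 -1.452
vertex -1.764 2.397 -0.418
endloop
endfacet
facet normal 0.349 0.246 -0.904
outer loop
vertex -1.349 2.071 -1.452
vertex -1.416 2.643 -1.322
vertex -0.907 2.37 -1.2
endloop
endfacet
facet normal 0.343 -0.848 0.405
outer loop
vertex -1.349 2.071 -1.452
vertex -0.907 2.37 -1.2
vertex -1.764 2.397 -0.418
endloop
endfacet
facet normal -0.690 -0.581 -0.432
outer loop
vertex 0.571 2.057 -1.063
vertex -0.425 3.804 -1.824
vertex 1.406 1.991 -2.308
endloop
endfacet
facet normal 0.463 -0.813 0.354
outer loop
vertex 2.765 3.136 -1.456
vertex 0.571 2.057 -1.063
vertex 1.406 1.991 -2.308
endloop
endfacet
facet normal -0.689 -0.581 -0.433
outer loop
vertex 1.406 1.991 -2.308
vertex -0.425 3.804 -1.824
vertex 0.411 3.739 -3.068
endloop
endfacet
facet normal 0.557 -0.044 -0.829
outer loop
vertex 0.411 3.739 -3.068
vertex 2.765 3.136 -1.456
vertex 1.406 1.991 -2.308
endloop
endfacet
facet normal -0.557 0.044 0.829
outer loop
vertex 0.571 2.057 -1.063
vertex 0.934 4.949 -0.972
vertex -0.425 3.804 -1.824
endloop
endfacet
facet normal 0.463 -0.813 0.354
outer loop
vertex 1.929 3.201 -0.212
vertex 0.571 2.057 -1.063
vertex 2.765 3.136 -1.456
endloop
endfacet
facet normal -0.557 0.044 0.830
outer loop
vertex 1.929 3.201 -0.212
vertex 0.934 4.949 -0.972
vertex 0.571 2.057 -1.063
endloop
endfacet
facet normal -0.463 0.813 -0.354
outer loop
vertex -0.425 3.804 -1.824
vertex 0.934 4.949 -0.972
vertex 0.411 3.739 -3.068
endloop
endfacet
facet normal 0.557 -0.044 -0.829
outer loop
vertex 1.769 4.883 -2.217
vertex 2.765 3.136 -1.456
vertex 0.411 3.739 -3.068
endloop
endfacet
facet normal -0.463 0.813 -0.354
outer loop
vertex 0.411 3.739 -3.068
vertex 0.934 4.949 -0.972
vertex 1.769 4.883 -2.217
endloop
endfacet
facet normal 0.689 0.581 0.433
outer loop
vertex 1.769 4.883 -2.217
vertex 1.929 3.201 -0.212
vertex 2.765 3.136 -1.456
endloop
endfacet
facet normal 0.690 0.581 0.432
outer loop
vertex 0.934 4.949 -0.972
vertex 1.929 3.201 -0.212
vertex 1.769 4.883 -2.217
endloop
endfacet

endsolid


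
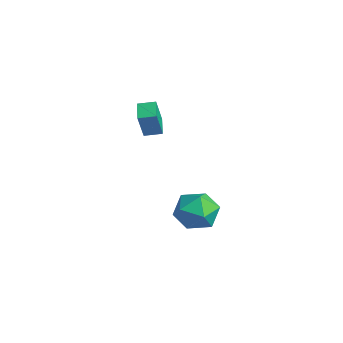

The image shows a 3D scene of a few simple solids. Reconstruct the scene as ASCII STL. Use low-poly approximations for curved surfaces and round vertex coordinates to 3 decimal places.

solid 
facet normal -0.856 0.418 0.304
outer loop
vertex -1.424 -4.172 3.593
vertex -1.015 -3.441 3.738
vertex -1.715 -3.725 2.159
endloop
endfacet
facet normal -0.480 -0.860 -0.171
outer loop
vertex -0.825 -4.159 1.842
vertex -1.424 -4.172 3.593
vertex -1.715 -3.725 2.159
endloop
endfacet
facet normal -0.856 0.417 0.304
outer loop
vertex -1.715 -3.725 2.159
vertex -1.015 -3.441 3.738
vertex -1.307 -2.994 2.304
endloop
endfacet
facet normal -0.191 0.293 -0.937
outer loop
vertex -1.307 -2.994 2.304
vertex -0.825 -4.159 1.842
vertex -1.715 -3.725 2.159
endloop
endfacet
facet normal 0.191 -0.293 0.937
outer loop
vertex -1.424 -4.172 3.593
vertex -0.125 -3.875 3.421
vertex -1.015 -3.441 3.738
endloop
endfacet
facet normal -0.480 -0.861 -0.171
outer loop
vertex -0.533 -4.606 3.276
vertex -1.424 -4.172 3.593
vertex -0.825 -4.159 1.842
endloop
endfacet
facet normal 0.191 -0.292 0.937
outer loop
vertex -0.533 -4.606 3.276
vertex -0.125 -3.875 3.421
vertex -1.424 -4.172 3.593
endloop
endfacet
facet normal 0.480 0.860 0.170
outer loop
vertex -1.015 -3.441 3.738
vertex -0.125 -3.875 3.421
vertex -1.307 -2.994 2.304
endloop
endfacet
facet normal -0.191 0.293 -0.937
outer loop
vertex -0.416 -3.428 1.987
vertex -0.825 -4.159 1.842
vertex -1.307 -2.994 2.304
endloop
endfacet
facet normal 0.480 0.861 0.171
outer loop
vertex -1.307 -2.994 2.304
vertex -0.125 -3.875 3.421
vertex -0.416 -3.428 1.987
endloop
endfacet
facet normal 0.856 -0.418 -0.305
outer loop
vertex -0.416 -3.428 1.987
vertex -0.533 -4.606 3.276
vertex -0.825 -4.159 1.842
endloop
endfacet
facet normal 0.856 -0.418 -0.304
outer loop
vertex -0.125 -3.875 3.421
vertex -0.533 -4.606 3.276
vertex -0.416 -3.428 1.987
endloop
endfacet
facet normal -0.918 -0.397 0.018
outer loop
vertex -0.078 -2.282 -2.932
vertex 0.385 -3.354 -2.95
vertex 0.176 -2.825 -1.931
endloop
endfacet
facet normal -0.906 0.231 0.355
outer loop
vertex -0.078 -2.282 -2.932
vertex 0.176 -2.825 -1.931
vertex 0.416 -1.69 -2.057
endloop
endfacet
facet normal -0.680 0.726 -0.107
outer loop
vertex -0.078 -2.282 -2.932
vertex 0.416 -1.69 -2.057
vertex 0.774 -1.517 -3.154
endloop
endfacet
facet normal -0.552 0.402 -0.731
outer loop
vertex -0.078 -2.282 -2.932
vertex 0.774 -1.517 -3.154
vertex 0.755 -2.545 -3.706
endloop
endfacet
facet normal -0.699 -0.291 -0.653
outer loop
vertex -0.078 -2.282 -2.932
vertex 0.755 -2.545 -3.706
vertex 0.385 -3.354 -2.95
endloop
endfacet
facet normal -0.428 0.189 0.884
outer loop
vertex 0.416 -1.69 -2.057
vertex 0.176 -2.825 -1.931
vertex 1.185 -2.395 -1.534
endloop
endfacet
facet normal -0.447 -0.828 0.338
outer loop
vertex 0.176 -2.825 -1.931
vertex 0.385 -3.354 -2.95
vertex 1.166 -3.423 -2.086
endloop
endfacet
facet normal -0.093 -0.657 -0.748
outer loop
vertex 0.385 -3.354 -2.95
vertex 0.755 -2.545 -3.706
vertex 1.524 -3.25 -3.183
endloop
endfacet
facet normal 0.145 0.466 -0.873
outer loop
vertex 0.755 -2.545 -3.706
vertex 0.774 -1.517 -3.154
vertex 1.764 -2.115 -3.309
endloop
endfacet
facet normal -0.063 0.989 0.136
outer loop
vertex 0.774 -1.517 -3.154
vertex 0.416 -1.69 -2.057
vertex 1.555 -1.586 -2.29
endloop
endfacet
facet normal 0.552 -0.402 0.731
outer loop
vertex 2.018 -2.658 -2.308
vertex 1.185 -2.395 -1.534
vertex 1.166 -3.423 -2.086
endloop
endfacet
facet normal 0.680 -0.726 0.107
outer loop
vertex 2.018 -2.658 -2.308
vertex 1.166 -3.423 -2.086
vertex 1.524 -3.25 -3.183
endloop
endfacet
facet normal 0.906 -0.231 -0.355
outer loop
vertex 2.018 -2.658 -2.308
vertex 1.524 -3.25 -3.183
vertex 1.764 -2.115 -3.309
endloop
endfacet
facet normal 0.918 0.397 -0.018
outer loop
vertex 2.018 -2.658 -2.308
vertex 1.764 -2.115 -3.309
vertex 1.555 -1.586 -2.29
endloop
endfacet
facet normal 0.699 0.291 0.653
outer loop
vertex 2.018 -2.658 -2.308
vertex 1.555 -1.586 -2.29
vertex 1.185 -2.395 -1.534
endloop
endfacet
facet normal -0.145 -0.466 0.873
outer loop
vertex 1.166 -3.423 -2.086
vertex 1.185 -2.395 -1.534
vertex 0.176 -2.825 -1.931
endloop
endfacet
facet normal 0.063 -0.989 -0.136
outer loop
vertex 1.524 -3.25 -3.183
vertex 1.166 -3.423 -2.086
vertex 0.385 -3.354 -2.95
endloop
endfacet
facet normal 0.428 -0.189 -0.884
outer loop
vertex 1.764 -2.115 -3.309
vertex 1.524 -3.25 -3.183
vertex 0.755 -2.545 -3.706
endloop
endfacet
facet normal 0.447 0.828 -0.338
outer loop
vertex 1.555 -1.586 -2.29
vertex 1.764 -2.115 -3.309
vertex 0.774 -1.517 -3.154
endloop
endfacet
facet normal 0.093 0.657 0.748
outer loop
vertex 1.185 -2.395 -1.534
vertex 1.555 -1.586 -2.29
vertex 0.416 -1.69 -2.057
endloop
endfacet

endsolid


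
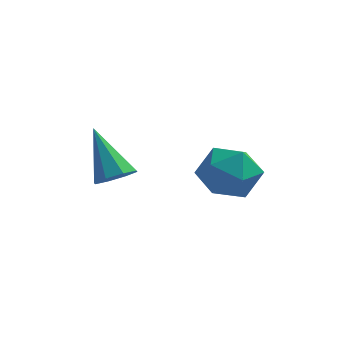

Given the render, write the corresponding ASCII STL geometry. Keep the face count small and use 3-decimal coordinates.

solid 
facet normal -0.880 0.429 0.204
outer loop
vertex 0.842 3.212 2.135
vertex 0.354 2.139 2.285
vertex 0.843 2.703 3.209
endloop
endfacet
facet normal -0.340 0.850 0.403
outer loop
vertex 0.842 3.212 2.135
vertex 0.843 2.703 3.209
vertex 1.81 3.274 2.821
endloop
endfacet
facet normal 0.060 0.983 -0.173
outer loop
vertex 0.842 3.212 2.135
vertex 1.81 3.274 2.821
vertex 1.919 3.062 1.657
endloop
endfacet
facet normal -0.234 0.644 -0.729
outer loop
vertex 0.842 3.212 2.135
vertex 1.919 3.062 1.657
vertex 1.019 2.361 1.326
endloop
endfacet
facet normal -0.815 0.301 -0.495
outer loop
vertex 0.842 3.212 2.135
vertex 1.019 2.361 1.326
vertex 0.354 2.139 2.285
endloop
endfacet
facet normal 0.061 0.488 0.870
outer loop
vertex 1.81 3.274 2.821
vertex 0.843 2.703 3.209
vertex 1.921 2.239 3.394
endloop
endfacet
facet normal -0.814 -0.193 0.548
outer loop
vertex 0.843 2.703 3.209
vertex 0.354 2.139 2.285
vertex 1.021 1.538 3.063
endloop
endfacet
facet normal -0.708 -0.399 -0.583
outer loop
vertex 0.354 2.139 2.285
vertex 1.019 2.361 1.326
vertex 1.13 1.326 1.899
endloop
endfacet
facet normal 0.232 0.156 -0.960
outer loop
vertex 1.019 2.361 1.326
vertex 1.919 3.062 1.657
vertex 2.097 1.897 1.511
endloop
endfacet
facet normal 0.707 0.704 -0.062
outer loop
vertex 1.919 3.062 1.657
vertex 1.81 3.274 2.821
vertex 2.586 2.461 2.435
endloop
endfacet
facet normal 0.234 -0.644 0.729
outer loop
vertex 2.098 1.388 2.585
vertex 1.921 2.239 3.394
vertex 1.021 1.538 3.063
endloop
endfacet
facet normal -0.060 -0.983 0.173
outer loop
vertex 2.098 1.388 2.585
vertex 1.021 1.538 3.063
vertex 1.13 1.326 1.899
endloop
endfacet
facet normal 0.340 -0.850 -0.403
outer loop
vertex 2.098 1.388 2.585
vertex 1.13 1.326 1.899
vertex 2.097 1.897 1.511
endloop
endfacet
facet normal 0.880 -0.429 -0.204
outer loop
vertex 2.098 1.388 2.585
vertex 2.097 1.897 1.511
vertex 2.586 2.461 2.435
endloop
endfacet
facet normal 0.815 -0.301 0.495
outer loop
vertex 2.098 1.388 2.585
vertex 2.586 2.461 2.435
vertex 1.921 2.239 3.394
endloop
endfacet
facet normal -0.232 -0.156 0.960
outer loop
vertex 1.021 1.538 3.063
vertex 1.921 2.239 3.394
vertex 0.843 2.703 3.209
endloop
endfacet
facet normal -0.707 -0.704 0.062
outer loop
vertex 1.13 1.326 1.899
vertex 1.021 1.538 3.063
vertex 0.354 2.139 2.285
endloop
endfacet
facet normal -0.061 -0.488 -0.870
outer loop
vertex 2.097 1.897 1.511
vertex 1.13 1.326 1.899
vertex 1.019 2.361 1.326
endloop
endfacet
facet normal 0.814 0.193 -0.548
outer loop
vertex 2.586 2.461 2.435
vertex 2.097 1.897 1.511
vertex 1.919 3.062 1.657
endloop
endfacet
facet normal 0.708 0.399 0.583
outer loop
vertex 1.921 2.239 3.394
vertex 2.586 2.461 2.435
vertex 1.81 3.274 2.821
endloop
endfacet
facet normal 0.468 -0.431 -0.772
outer loop
vertex -1.415 -0.058 3.219
vertex -1.794 0.403 2.732
vertex -1.127 0.445 3.113
endloop
endfacet
facet normal 0.549 -0.141 0.824
outer loop
vertex -1.415 -0.058 3.219
vertex -1.127 0.445 3.113
vertex -2.786 1.317 4.368
endloop
endfacet
facet normal 0.468 -0.431 -0.771
outer loop
vertex -1.127 0.445 3.113
vertex -1.794 0.403 2.732
vertex -1.229 0.923 2.784
endloop
endfacet
facet normal 0.673 0.511 0.534
outer loop
vertex -1.127 0.445 3.113
vertex -1.229 0.923 2.784
vertex -2.786 1.317 4.368
endloop
endfacet
facet normal 0.468 -0.431 -0.771
outer loop
vertex -1.229 0.923 2.784
vertex -1.794 0.403 2.732
vertex -1.663 1.096 2.424
endloop
endfacet
facet normal 0.315 0.946 0.075
outer loop
vertex -1.229 0.923 2.784
vertex -1.663 1.096 2.424
vertex -2.786 1.317 4.368
endloop
endfacet
facet normal 0.468 -0.431 -0.771
outer loop
vertex -1.663 1.096 2.424
vertex -1.794 0.403 2.732
vertex -2.173 0.863 2.245
endloop
endfacet
facet normal -0.314 0.906 -0.284
outer loop
vertex -1.663 1.096 2.424
vertex -2.173 0.863 2.245
vertex -2.786 1.317 4.368
endloop
endfacet
facet normal 0.468 -0.431 -0.771
outer loop
vertex -2.173 0.863 2.245
vertex -1.794 0.403 2.732
vertex -2.462 0.36 2.351
endloop
endfacet
facet normal -0.846 0.416 -0.333
outer loop
vertex -2.173 0.863 2.245
vertex -2.462 0.36 2.351
vertex -2.786 1.317 4.368
endloop
endfacet
facet normal 0.468 -0.432 -0.771
outer loop
vertex -2.462 0.36 2.351
vertex -1.794 0.403 2.732
vertex -2.36 -0.117 2.68
endloop
endfacet
facet normal -0.970 -0.237 -0.043
outer loop
vertex -2.462 0.36 2.351
vertex -2.36 -0.117 2.68
vertex -2.786 1.317 4.368
endloop
endfacet
facet normal 0.467 -0.431 -0.772
outer loop
vertex -2.36 -0.117 2.68
vertex -1.794 0.403 2.732
vertex -1.926 -0.291 3.04
endloop
endfacet
facet normal -0.614 -0.671 0.415
outer loop
vertex -2.36 -0.117 2.68
vertex -1.926 -0.291 3.04
vertex -2.786 1.317 4.368
endloop
endfacet
facet normal 0.467 -0.431 -0.772
outer loop
vertex -1.926 -0.291 3.04
vertex -1.794 0.403 2.732
vertex -1.415 -0.058 3.219
endloop
endfacet
facet normal 0.016 -0.631 0.775
outer loop
vertex -1.926 -0.291 3.04
vertex -1.415 -0.058 3.219
vertex -2.786 1.317 4.368
endloop
endfacet

endsolid


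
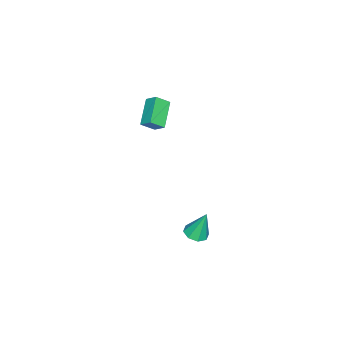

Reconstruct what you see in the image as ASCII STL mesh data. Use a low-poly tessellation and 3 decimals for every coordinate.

solid 
facet normal -0.515 0.601 -0.612
outer loop
vertex -1.555 -2.279 3.362
vertex -0.113 -1.894 2.526
vertex -1.686 -2.923 2.84
endloop
endfacet
facet normal -0.843 -0.224 0.488
outer loop
vertex -1.187 -3.506 3.434
vertex -1.555 -2.279 3.362
vertex -1.686 -2.923 2.84
endloop
endfacet
facet normal -0.515 0.600 -0.612
outer loop
vertex -1.686 -2.923 2.84
vertex -0.113 -1.894 2.526
vertex -0.244 -2.539 2.004
endloop
endfacet
facet normal -0.156 -0.767 -0.622
outer loop
vertex -0.244 -2.539 2.004
vertex -1.187 -3.506 3.434
vertex -1.686 -2.923 2.84
endloop
endfacet
facet normal 0.156 0.767 0.622
outer loop
vertex -1.555 -2.279 3.362
vertex 0.386 -2.477 3.12
vertex -0.113 -1.894 2.526
endloop
endfacet
facet normal -0.843 -0.224 0.489
outer loop
vertex -1.056 -2.861 3.956
vertex -1.555 -2.279 3.362
vertex -1.187 -3.506 3.434
endloop
endfacet
facet normal 0.156 0.768 0.621
outer loop
vertex -1.056 -2.861 3.956
vertex 0.386 -2.477 3.12
vertex -1.555 -2.279 3.362
endloop
endfacet
facet normal 0.843 0.224 -0.489
outer loop
vertex -0.113 -1.894 2.526
vertex 0.386 -2.477 3.12
vertex -0.244 -2.539 2.004
endloop
endfacet
facet normal -0.155 -0.768 -0.622
outer loop
vertex 0.255 -3.121 2.598
vertex -1.187 -3.506 3.434
vertex -0.244 -2.539 2.004
endloop
endfacet
facet normal 0.843 0.224 -0.488
outer loop
vertex -0.244 -2.539 2.004
vertex 0.386 -2.477 3.12
vertex 0.255 -3.121 2.598
endloop
endfacet
facet normal 0.515 -0.600 0.612
outer loop
vertex 0.255 -3.121 2.598
vertex -1.056 -2.861 3.956
vertex -1.187 -3.506 3.434
endloop
endfacet
facet normal 0.515 -0.601 0.612
outer loop
vertex 0.386 -2.477 3.12
vertex -1.056 -2.861 3.956
vertex 0.255 -3.121 2.598
endloop
endfacet
facet normal 0.111 -0.294 -0.950
outer loop
vertex 1.306 -0.124 -4.415
vertex 0.917 0.441 -4.635
vertex 1.617 0.32 -4.516
endloop
endfacet
facet normal 0.726 -0.378 0.574
outer loop
vertex 1.306 -0.124 -4.415
vertex 1.617 0.32 -4.516
vertex 0.723 0.959 -2.965
endloop
endfacet
facet normal 0.110 -0.295 -0.949
outer loop
vertex 1.617 0.32 -4.516
vertex 0.917 0.441 -4.635
vertex 1.518 0.834 -4.687
endloop
endfacet
facet normal 0.875 0.296 0.383
outer loop
vertex 1.617 0.32 -4.516
vertex 1.518 0.834 -4.687
vertex 0.723 0.959 -2.965
endloop
endfacet
facet normal 0.111 -0.295 -0.949
outer loop
vertex 1.518 0.834 -4.687
vertex 0.917 0.441 -4.635
vertex 1.067 1.118 -4.828
endloop
endfacet
facet normal 0.489 0.857 0.163
outer loop
vertex 1.518 0.834 -4.687
vertex 1.067 1.118 -4.828
vertex 0.723 0.959 -2.965
endloop
endfacet
facet normal 0.111 -0.295 -0.949
outer loop
vertex 1.067 1.118 -4.828
vertex 0.917 0.441 -4.635
vertex 0.529 1.006 -4.856
endloop
endfacet
facet normal -0.206 0.978 0.045
outer loop
vertex 1.067 1.118 -4.828
vertex 0.529 1.006 -4.856
vertex 0.723 0.959 -2.965
endloop
endfacet
facet normal 0.110 -0.295 -0.949
outer loop
vertex 0.529 1.006 -4.856
vertex 0.917 0.441 -4.635
vertex 0.218 0.562 -4.754
endloop
endfacet
facet normal -0.805 0.586 0.097
outer loop
vertex 0.529 1.006 -4.856
vertex 0.218 0.562 -4.754
vertex 0.723 0.959 -2.965
endloop
endfacet
facet normal 0.111 -0.295 -0.949
outer loop
vertex 0.218 0.562 -4.754
vertex 0.917 0.441 -4.635
vertex 0.316 0.048 -4.583
endloop
endfacet
facet normal -0.954 -0.086 0.288
outer loop
vertex 0.218 0.562 -4.754
vertex 0.316 0.048 -4.583
vertex 0.723 0.959 -2.965
endloop
endfacet
facet normal 0.110 -0.294 -0.950
outer loop
vertex 0.316 0.048 -4.583
vertex 0.917 0.441 -4.635
vertex 0.767 -0.236 -4.443
endloop
endfacet
facet normal -0.566 -0.649 0.508
outer loop
vertex 0.316 0.048 -4.583
vertex 0.767 -0.236 -4.443
vertex 0.723 0.959 -2.965
endloop
endfacet
facet normal 0.110 -0.294 -0.949
outer loop
vertex 0.767 -0.236 -4.443
vertex 0.917 0.441 -4.635
vertex 1.306 -0.124 -4.415
endloop
endfacet
facet normal 0.127 -0.769 0.626
outer loop
vertex 0.767 -0.236 -4.443
vertex 1.306 -0.124 -4.415
vertex 0.723 0.959 -2.965
endloop
endfacet

endsolid


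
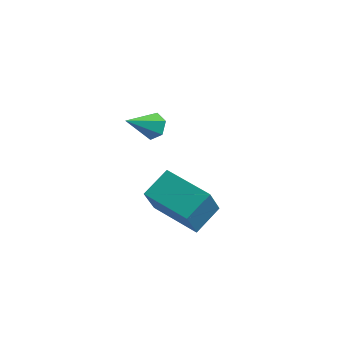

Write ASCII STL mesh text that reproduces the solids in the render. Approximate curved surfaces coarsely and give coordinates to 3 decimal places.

solid 
facet normal -0.942 0.324 0.091
outer loop
vertex 0.395 2.902 -1.311
vertex 0.85 4.052 -0.699
vertex 0.503 3.613 -2.729
endloop
endfacet
facet normal -0.330 -0.833 -0.443
outer loop
vertex 2.49 2.928 -2.921
vertex 0.395 2.902 -1.311
vertex 0.503 3.613 -2.729
endloop
endfacet
facet normal -0.941 0.325 0.091
outer loop
vertex 0.503 3.613 -2.729
vertex 0.85 4.052 -0.699
vertex 0.959 4.763 -2.118
endloop
endfacet
facet normal 0.068 0.447 -0.892
outer loop
vertex 0.959 4.763 -2.118
vertex 2.49 2.928 -2.921
vertex 0.503 3.613 -2.729
endloop
endfacet
facet normal -0.068 -0.448 0.892
outer loop
vertex 0.395 2.902 -1.311
vertex 2.837 3.367 -0.891
vertex 0.85 4.052 -0.699
endloop
endfacet
facet normal -0.330 -0.834 -0.443
outer loop
vertex 2.381 2.217 -1.502
vertex 0.395 2.902 -1.311
vertex 2.49 2.928 -2.921
endloop
endfacet
facet normal -0.068 -0.447 0.892
outer loop
vertex 2.381 2.217 -1.502
vertex 2.837 3.367 -0.891
vertex 0.395 2.902 -1.311
endloop
endfacet
facet normal 0.330 0.834 0.443
outer loop
vertex 0.85 4.052 -0.699
vertex 2.837 3.367 -0.891
vertex 0.959 4.763 -2.118
endloop
endfacet
facet normal 0.069 0.447 -0.892
outer loop
vertex 2.945 4.078 -2.309
vertex 2.49 2.928 -2.921
vertex 0.959 4.763 -2.118
endloop
endfacet
facet normal 0.330 0.834 0.443
outer loop
vertex 0.959 4.763 -2.118
vertex 2.837 3.367 -0.891
vertex 2.945 4.078 -2.309
endloop
endfacet
facet normal 0.942 -0.324 -0.090
outer loop
vertex 2.945 4.078 -2.309
vertex 2.381 2.217 -1.502
vertex 2.49 2.928 -2.921
endloop
endfacet
facet normal 0.941 -0.325 -0.091
outer loop
vertex 2.837 3.367 -0.891
vertex 2.381 2.217 -1.502
vertex 2.945 4.078 -2.309
endloop
endfacet
facet normal 0.447 0.668 -0.595
outer loop
vertex 1.065 3.438 2.728
vertex 0.618 3.384 2.331
vertex 0.585 3.795 2.768
endloop
endfacet
facet normal 0.231 0.204 0.951
outer loop
vertex 1.065 3.438 2.728
vertex 0.585 3.795 2.768
vertex -0.058 2.376 3.229
endloop
endfacet
facet normal 0.449 0.668 -0.594
outer loop
vertex 0.585 3.795 2.768
vertex 0.618 3.384 2.331
vertex 0.138 3.742 2.371
endloop
endfacet
facet normal -0.613 0.481 0.626
outer loop
vertex 0.585 3.795 2.768
vertex 0.138 3.742 2.371
vertex -0.058 2.376 3.229
endloop
endfacet
facet normal 0.449 0.668 -0.593
outer loop
vertex 0.138 3.742 2.371
vertex 0.618 3.384 2.331
vertex 0.172 3.331 1.934
endloop
endfacet
facet normal -0.989 0.059 -0.132
outer loop
vertex 0.138 3.742 2.371
vertex 0.172 3.331 1.934
vertex -0.058 2.376 3.229
endloop
endfacet
facet normal 0.449 0.668 -0.593
outer loop
vertex 0.172 3.331 1.934
vertex 0.618 3.384 2.331
vertex 0.652 2.974 1.895
endloop
endfacet
facet normal -0.522 -0.640 -0.564
outer loop
vertex 0.172 3.331 1.934
vertex 0.652 2.974 1.895
vertex -0.058 2.376 3.229
endloop
endfacet
facet normal 0.448 0.668 -0.594
outer loop
vertex 0.652 2.974 1.895
vertex 0.618 3.384 2.331
vertex 1.099 3.027 2.292
endloop
endfacet
facet normal 0.321 -0.916 -0.240
outer loop
vertex 0.652 2.974 1.895
vertex 1.099 3.027 2.292
vertex -0.058 2.376 3.229
endloop
endfacet
facet normal 0.447 0.668 -0.595
outer loop
vertex 1.099 3.027 2.292
vertex 0.618 3.384 2.331
vertex 1.065 3.438 2.728
endloop
endfacet
facet normal 0.698 -0.493 0.519
outer loop
vertex 1.099 3.027 2.292
vertex 1.065 3.438 2.728
vertex -0.058 2.376 3.229
endloop
endfacet

endsolid


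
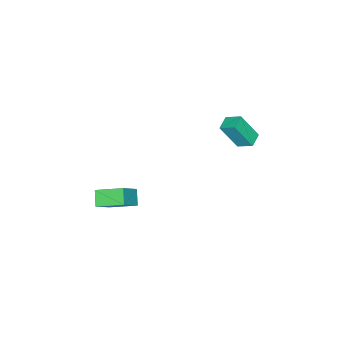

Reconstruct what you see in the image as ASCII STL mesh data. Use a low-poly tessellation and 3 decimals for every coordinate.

solid 
facet normal -0.965 -0.182 0.189
outer loop
vertex -3.964 3.171 1.891
vertex -4.467 4.101 0.218
vertex -3.89 2.186 1.322
endloop
endfacet
facet normal 0.255 -0.469 0.846
outer loop
vertex -2.973 2.359 1.142
vertex -3.964 3.171 1.891
vertex -3.89 2.186 1.322
endloop
endfacet
facet normal -0.965 -0.182 0.189
outer loop
vertex -3.89 2.186 1.322
vertex -4.467 4.101 0.218
vertex -4.393 3.117 -0.352
endloop
endfacet
facet normal 0.065 -0.864 -0.500
outer loop
vertex -4.393 3.117 -0.352
vertex -2.973 2.359 1.142
vertex -3.89 2.186 1.322
endloop
endfacet
facet normal -0.065 0.864 0.500
outer loop
vertex -3.964 3.171 1.891
vertex -3.55 4.274 0.038
vertex -4.467 4.101 0.218
endloop
endfacet
facet normal 0.253 -0.471 0.845
outer loop
vertex -3.047 3.343 1.712
vertex -3.964 3.171 1.891
vertex -2.973 2.359 1.142
endloop
endfacet
facet normal -0.064 0.864 0.500
outer loop
vertex -3.047 3.343 1.712
vertex -3.55 4.274 0.038
vertex -3.964 3.171 1.891
endloop
endfacet
facet normal -0.255 0.470 -0.845
outer loop
vertex -4.467 4.101 0.218
vertex -3.55 4.274 0.038
vertex -4.393 3.117 -0.352
endloop
endfacet
facet normal 0.065 -0.864 -0.500
outer loop
vertex -3.476 3.289 -0.531
vertex -2.973 2.359 1.142
vertex -4.393 3.117 -0.352
endloop
endfacet
facet normal -0.253 0.470 -0.846
outer loop
vertex -4.393 3.117 -0.352
vertex -3.55 4.274 0.038
vertex -3.476 3.289 -0.531
endloop
endfacet
facet normal 0.965 0.182 -0.189
outer loop
vertex -3.476 3.289 -0.531
vertex -3.047 3.343 1.712
vertex -2.973 2.359 1.142
endloop
endfacet
facet normal 0.965 0.182 -0.189
outer loop
vertex -3.55 4.274 0.038
vertex -3.047 3.343 1.712
vertex -3.476 3.289 -0.531
endloop
endfacet
facet normal -0.616 -0.477 0.627
outer loop
vertex 4.422 -1.175 -0.435
vertex 3.839 0.371 0.17
vertex 3.135 -1.167 -1.694
endloop
endfacet
facet normal 0.331 -0.879 -0.344
outer loop
vertex 3.801 -0.651 -2.37
vertex 4.422 -1.175 -0.435
vertex 3.135 -1.167 -1.694
endloop
endfacet
facet normal -0.617 -0.477 0.626
outer loop
vertex 3.135 -1.167 -1.694
vertex 3.839 0.371 0.17
vertex 2.553 0.38 -1.089
endloop
endfacet
facet normal -0.714 0.005 -0.700
outer loop
vertex 2.553 0.38 -1.089
vertex 3.801 -0.651 -2.37
vertex 3.135 -1.167 -1.694
endloop
endfacet
facet normal 0.714 -0.005 0.700
outer loop
vertex 4.422 -1.175 -0.435
vertex 4.505 0.887 -0.506
vertex 3.839 0.371 0.17
endloop
endfacet
facet normal 0.331 -0.879 -0.344
outer loop
vertex 5.087 -0.66 -1.111
vertex 4.422 -1.175 -0.435
vertex 3.801 -0.651 -2.37
endloop
endfacet
facet normal 0.715 -0.005 0.699
outer loop
vertex 5.087 -0.66 -1.111
vertex 4.505 0.887 -0.506
vertex 4.422 -1.175 -0.435
endloop
endfacet
facet normal -0.331 0.879 0.344
outer loop
vertex 3.839 0.371 0.17
vertex 4.505 0.887 -0.506
vertex 2.553 0.38 -1.089
endloop
endfacet
facet normal -0.715 0.004 -0.700
outer loop
vertex 3.218 0.895 -1.765
vertex 3.801 -0.651 -2.37
vertex 2.553 0.38 -1.089
endloop
endfacet
facet normal -0.331 0.879 0.344
outer loop
vertex 2.553 0.38 -1.089
vertex 4.505 0.887 -0.506
vertex 3.218 0.895 -1.765
endloop
endfacet
facet normal 0.616 0.477 -0.626
outer loop
vertex 3.218 0.895 -1.765
vertex 5.087 -0.66 -1.111
vertex 3.801 -0.651 -2.37
endloop
endfacet
facet normal 0.616 0.477 -0.627
outer loop
vertex 4.505 0.887 -0.506
vertex 5.087 -0.66 -1.111
vertex 3.218 0.895 -1.765
endloop
endfacet

endsolid


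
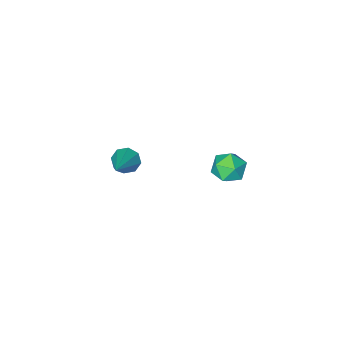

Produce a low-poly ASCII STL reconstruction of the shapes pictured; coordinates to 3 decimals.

solid 
facet normal -0.615 -0.582 -0.532
outer loop
vertex 2.03 -2.406 0.612
vertex 1.645 -1.986 0.597
vertex 2.082 -2.145 0.266
endloop
endfacet
facet normal 0.924 -0.358 -0.131
outer loop
vertex 2.03 -2.406 0.612
vertex 2.082 -2.145 0.266
vertex 2.715 -0.974 1.523
endloop
endfacet
facet normal -0.615 -0.581 -0.533
outer loop
vertex 2.082 -2.145 0.266
vertex 1.645 -1.986 0.597
vertex 1.878 -1.79 0.114
endloop
endfacet
facet normal 0.786 0.202 -0.584
outer loop
vertex 2.082 -2.145 0.266
vertex 1.878 -1.79 0.114
vertex 2.715 -0.974 1.523
endloop
endfacet
facet normal -0.613 -0.583 -0.533
outer loop
vertex 1.878 -1.79 0.114
vertex 1.645 -1.986 0.597
vertex 1.537 -1.551 0.245
endloop
endfacet
facet normal 0.290 0.744 -0.603
outer loop
vertex 1.878 -1.79 0.114
vertex 1.537 -1.551 0.245
vertex 2.715 -0.974 1.523
endloop
endfacet
facet normal -0.615 -0.583 -0.531
outer loop
vertex 1.537 -1.551 0.245
vertex 1.645 -1.986 0.597
vertex 1.26 -1.566 0.582
endloop
endfacet
facet normal -0.269 0.946 -0.179
outer loop
vertex 1.537 -1.551 0.245
vertex 1.26 -1.566 0.582
vertex 2.715 -0.974 1.523
endloop
endfacet
facet normal -0.614 -0.582 -0.533
outer loop
vertex 1.26 -1.566 0.582
vertex 1.645 -1.986 0.597
vertex 1.209 -1.828 0.927
endloop
endfacet
facet normal -0.568 0.694 0.443
outer loop
vertex 1.26 -1.566 0.582
vertex 1.209 -1.828 0.927
vertex 2.715 -0.974 1.523
endloop
endfacet
facet normal -0.614 -0.583 -0.532
outer loop
vertex 1.209 -1.828 0.927
vertex 1.645 -1.986 0.597
vertex 1.413 -2.182 1.079
endloop
endfacet
facet normal -0.430 0.135 0.893
outer loop
vertex 1.209 -1.828 0.927
vertex 1.413 -2.182 1.079
vertex 2.715 -0.974 1.523
endloop
endfacet
facet normal -0.615 -0.581 -0.533
outer loop
vertex 1.413 -2.182 1.079
vertex 1.645 -1.986 0.597
vertex 1.753 -2.422 0.948
endloop
endfacet
facet normal 0.065 -0.405 0.912
outer loop
vertex 1.413 -2.182 1.079
vertex 1.753 -2.422 0.948
vertex 2.715 -0.974 1.523
endloop
endfacet
facet normal -0.614 -0.582 -0.534
outer loop
vertex 1.753 -2.422 0.948
vertex 1.645 -1.986 0.597
vertex 2.03 -2.406 0.612
endloop
endfacet
facet normal 0.626 -0.609 0.487
outer loop
vertex 1.753 -2.422 0.948
vertex 2.03 -2.406 0.612
vertex 2.715 -0.974 1.523
endloop
endfacet
facet normal -0.360 0.458 0.813
outer loop
vertex -3.548 -1.561 -2.278
vertex -3.111 -2.019 -1.826
vertex -2.828 -1.341 -2.083
endloop
endfacet
facet normal -0.345 0.903 0.254
outer loop
vertex -3.548 -1.561 -2.278
vertex -2.828 -1.341 -2.083
vertex -3.084 -1.234 -2.81
endloop
endfacet
facet normal -0.741 0.616 -0.267
outer loop
vertex -3.548 -1.561 -2.278
vertex -3.084 -1.234 -2.81
vertex -3.524 -1.846 -3.002
endloop
endfacet
facet normal -0.999 -0.004 -0.031
outer loop
vertex -3.548 -1.561 -2.278
vertex -3.524 -1.846 -3.002
vertex -3.541 -2.331 -2.394
endloop
endfacet
facet normal -0.765 -0.103 0.636
outer loop
vertex -3.548 -1.561 -2.278
vertex -3.541 -2.331 -2.394
vertex -3.111 -2.019 -1.826
endloop
endfacet
facet normal 0.328 0.944 0.023
outer loop
vertex -3.084 -1.234 -2.81
vertex -2.828 -1.341 -2.083
vertex -2.359 -1.489 -2.686
endloop
endfacet
facet normal 0.304 0.224 0.926
outer loop
vertex -2.828 -1.341 -2.083
vertex -3.111 -2.019 -1.826
vertex -2.376 -1.974 -2.078
endloop
endfacet
facet normal -0.350 -0.684 0.640
outer loop
vertex -3.111 -2.019 -1.826
vertex -3.541 -2.331 -2.394
vertex -2.816 -2.586 -2.27
endloop
endfacet
facet normal -0.730 -0.524 -0.439
outer loop
vertex -3.541 -2.331 -2.394
vertex -3.524 -1.846 -3.002
vertex -3.072 -2.479 -2.997
endloop
endfacet
facet normal -0.311 0.481 -0.820
outer loop
vertex -3.524 -1.846 -3.002
vertex -3.084 -1.234 -2.81
vertex -2.789 -1.801 -3.254
endloop
endfacet
facet normal 0.999 0.004 0.031
outer loop
vertex -2.352 -2.259 -2.802
vertex -2.359 -1.489 -2.686
vertex -2.376 -1.974 -2.078
endloop
endfacet
facet normal 0.741 -0.616 0.267
outer loop
vertex -2.352 -2.259 -2.802
vertex -2.376 -1.974 -2.078
vertex -2.816 -2.586 -2.27
endloop
endfacet
facet normal 0.345 -0.903 -0.254
outer loop
vertex -2.352 -2.259 -2.802
vertex -2.816 -2.586 -2.27
vertex -3.072 -2.479 -2.997
endloop
endfacet
facet normal 0.360 -0.458 -0.813
outer loop
vertex -2.352 -2.259 -2.802
vertex -3.072 -2.479 -2.997
vertex -2.789 -1.801 -3.254
endloop
endfacet
facet normal 0.765 0.103 -0.636
outer loop
vertex -2.352 -2.259 -2.802
vertex -2.789 -1.801 -3.254
vertex -2.359 -1.489 -2.686
endloop
endfacet
facet normal 0.730 0.524 0.439
outer loop
vertex -2.376 -1.974 -2.078
vertex -2.359 -1.489 -2.686
vertex -2.828 -1.341 -2.083
endloop
endfacet
facet normal 0.311 -0.481 0.820
outer loop
vertex -2.816 -2.586 -2.27
vertex -2.376 -1.974 -2.078
vertex -3.111 -2.019 -1.826
endloop
endfacet
facet normal -0.328 -0.944 -0.023
outer loop
vertex -3.072 -2.479 -2.997
vertex -2.816 -2.586 -2.27
vertex -3.541 -2.331 -2.394
endloop
endfacet
facet normal -0.304 -0.224 -0.926
outer loop
vertex -2.789 -1.801 -3.254
vertex -3.072 -2.479 -2.997
vertex -3.524 -1.846 -3.002
endloop
endfacet
facet normal 0.350 0.684 -0.640
outer loop
vertex -2.359 -1.489 -2.686
vertex -2.789 -1.801 -3.254
vertex -3.084 -1.234 -2.81
endloop
endfacet

endsolid


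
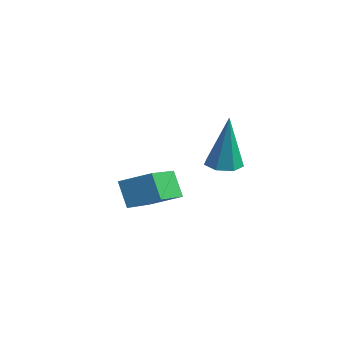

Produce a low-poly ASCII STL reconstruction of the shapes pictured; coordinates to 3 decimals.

solid 
facet normal -0.572 0.188 0.799
outer loop
vertex -4.087 -3.409 0.986
vertex -3.107 -2.729 1.528
vertex -4.814 -1.608 0.042
endloop
endfacet
facet normal -0.748 -0.519 -0.414
outer loop
vertex -4.133 -1.831 -0.908
vertex -4.087 -3.409 0.986
vertex -4.814 -1.608 0.042
endloop
endfacet
facet normal -0.572 0.188 0.799
outer loop
vertex -4.814 -1.608 0.042
vertex -3.107 -2.729 1.528
vertex -3.834 -0.928 0.584
endloop
endfacet
facet normal -0.337 0.834 -0.437
outer loop
vertex -3.834 -0.928 0.584
vertex -4.133 -1.831 -0.908
vertex -4.814 -1.608 0.042
endloop
endfacet
facet normal 0.337 -0.834 0.437
outer loop
vertex -4.087 -3.409 0.986
vertex -2.426 -2.952 0.578
vertex -3.107 -2.729 1.528
endloop
endfacet
facet normal -0.748 -0.519 -0.414
outer loop
vertex -3.406 -3.632 0.036
vertex -4.087 -3.409 0.986
vertex -4.133 -1.831 -0.908
endloop
endfacet
facet normal 0.337 -0.834 0.437
outer loop
vertex -3.406 -3.632 0.036
vertex -2.426 -2.952 0.578
vertex -4.087 -3.409 0.986
endloop
endfacet
facet normal 0.748 0.519 0.414
outer loop
vertex -3.107 -2.729 1.528
vertex -2.426 -2.952 0.578
vertex -3.834 -0.928 0.584
endloop
endfacet
facet normal -0.337 0.834 -0.437
outer loop
vertex -3.153 -1.151 -0.366
vertex -4.133 -1.831 -0.908
vertex -3.834 -0.928 0.584
endloop
endfacet
facet normal 0.748 0.519 0.414
outer loop
vertex -3.834 -0.928 0.584
vertex -2.426 -2.952 0.578
vertex -3.153 -1.151 -0.366
endloop
endfacet
facet normal 0.572 -0.188 -0.799
outer loop
vertex -3.153 -1.151 -0.366
vertex -3.406 -3.632 0.036
vertex -4.133 -1.831 -0.908
endloop
endfacet
facet normal 0.572 -0.188 -0.799
outer loop
vertex -2.426 -2.952 0.578
vertex -3.406 -3.632 0.036
vertex -3.153 -1.151 -0.366
endloop
endfacet
facet normal -0.018 -0.097 -0.995
outer loop
vertex 0.089 -2.009 2.693
vertex -0.57 -1.805 2.685
vertex -0.0 -1.419 2.637
endloop
endfacet
facet normal 0.956 0.167 0.242
outer loop
vertex 0.089 -2.009 2.693
vertex -0.0 -1.419 2.637
vertex -0.53 -1.595 4.855
endloop
endfacet
facet normal -0.019 -0.096 -0.995
outer loop
vertex -0.0 -1.419 2.637
vertex -0.57 -1.805 2.685
vertex -0.519 -1.121 2.618
endloop
endfacet
facet normal 0.484 0.855 0.184
outer loop
vertex -0.0 -1.419 2.637
vertex -0.519 -1.121 2.618
vertex -0.53 -1.595 4.855
endloop
endfacet
facet normal -0.018 -0.096 -0.995
outer loop
vertex -0.519 -1.121 2.618
vertex -0.57 -1.805 2.685
vertex -1.076 -1.338 2.649
endloop
endfacet
facet normal -0.347 0.918 0.193
outer loop
vertex -0.519 -1.121 2.618
vertex -1.076 -1.338 2.649
vertex -0.53 -1.595 4.855
endloop
endfacet
facet normal -0.019 -0.097 -0.995
outer loop
vertex -1.076 -1.338 2.649
vertex -0.57 -1.805 2.685
vertex -1.252 -1.907 2.708
endloop
endfacet
facet normal -0.914 0.310 0.262
outer loop
vertex -1.076 -1.338 2.649
vertex -1.252 -1.907 2.708
vertex -0.53 -1.595 4.855
endloop
endfacet
facet normal -0.019 -0.096 -0.995
outer loop
vertex -1.252 -1.907 2.708
vertex -0.57 -1.805 2.685
vertex -0.915 -2.4 2.749
endloop
endfacet
facet normal -0.789 -0.511 0.340
outer loop
vertex -1.252 -1.907 2.708
vertex -0.915 -2.4 2.749
vertex -0.53 -1.595 4.855
endloop
endfacet
facet normal -0.017 -0.097 -0.995
outer loop
vertex -0.915 -2.4 2.749
vertex -0.57 -1.805 2.685
vertex -0.318 -2.445 2.743
endloop
endfacet
facet normal -0.066 -0.928 0.367
outer loop
vertex -0.915 -2.4 2.749
vertex -0.318 -2.445 2.743
vertex -0.53 -1.595 4.855
endloop
endfacet
facet normal -0.018 -0.097 -0.995
outer loop
vertex -0.318 -2.445 2.743
vertex -0.57 -1.805 2.685
vertex 0.089 -2.009 2.693
endloop
endfacet
facet normal 0.710 -0.626 0.323
outer loop
vertex -0.318 -2.445 2.743
vertex 0.089 -2.009 2.693
vertex -0.53 -1.595 4.855
endloop
endfacet

endsolid
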